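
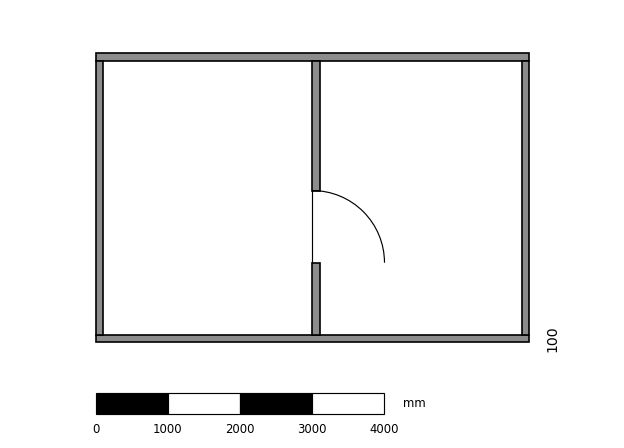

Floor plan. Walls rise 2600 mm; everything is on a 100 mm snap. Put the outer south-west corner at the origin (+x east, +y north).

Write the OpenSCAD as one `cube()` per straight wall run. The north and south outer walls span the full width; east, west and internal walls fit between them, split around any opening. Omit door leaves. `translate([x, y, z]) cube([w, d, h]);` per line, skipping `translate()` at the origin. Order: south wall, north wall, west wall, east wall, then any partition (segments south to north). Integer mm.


cube([6000, 100, 2600]);
translate([0, 3900, 0]) cube([6000, 100, 2600]);
translate([0, 100, 0]) cube([100, 3800, 2600]);
translate([5900, 100, 0]) cube([100, 3800, 2600]);
translate([3000, 100, 0]) cube([100, 1000, 2600]);
translate([3000, 2100, 0]) cube([100, 1800, 2600]);


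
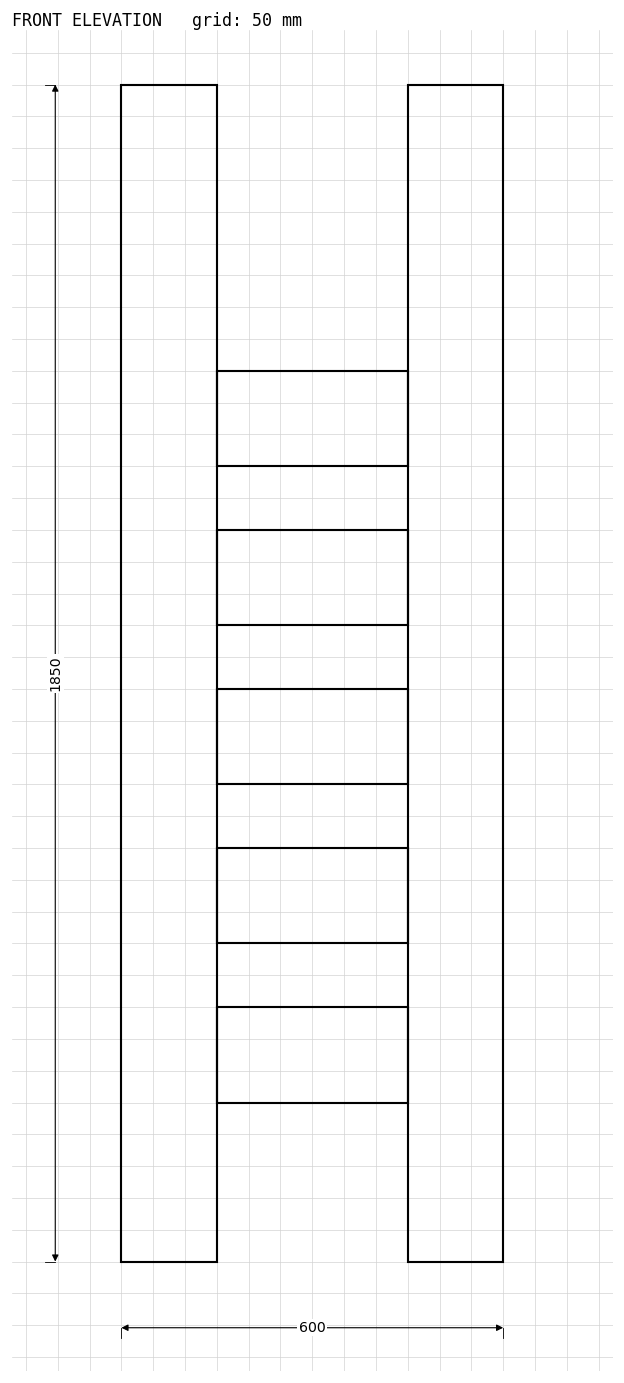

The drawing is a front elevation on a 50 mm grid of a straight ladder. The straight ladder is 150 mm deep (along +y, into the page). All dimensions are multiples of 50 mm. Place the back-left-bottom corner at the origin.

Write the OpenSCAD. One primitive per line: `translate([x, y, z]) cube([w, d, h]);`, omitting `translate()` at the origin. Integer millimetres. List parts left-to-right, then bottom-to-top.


cube([150, 150, 1850]);
translate([150, 0, 250]) cube([300, 150, 150]);
translate([150, 0, 500]) cube([300, 150, 150]);
translate([150, 0, 750]) cube([300, 150, 150]);
translate([150, 0, 1000]) cube([300, 150, 150]);
translate([150, 0, 1250]) cube([300, 150, 150]);
translate([450, 0, 0]) cube([150, 150, 1850]);


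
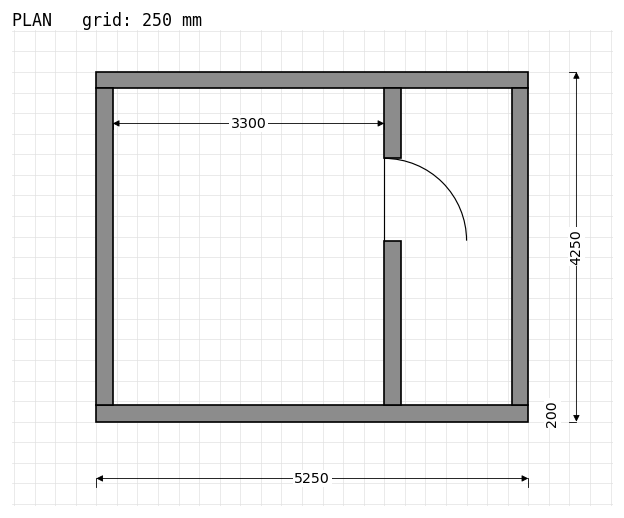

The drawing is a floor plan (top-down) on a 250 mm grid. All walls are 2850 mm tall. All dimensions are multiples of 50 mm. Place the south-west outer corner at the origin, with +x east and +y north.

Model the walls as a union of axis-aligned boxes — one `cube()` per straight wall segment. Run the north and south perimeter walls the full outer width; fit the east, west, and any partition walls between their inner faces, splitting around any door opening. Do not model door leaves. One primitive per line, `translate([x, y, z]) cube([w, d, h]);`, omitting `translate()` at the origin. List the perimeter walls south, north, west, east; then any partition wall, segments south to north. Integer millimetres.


cube([5250, 200, 2850]);
translate([0, 4050, 0]) cube([5250, 200, 2850]);
translate([0, 200, 0]) cube([200, 3850, 2850]);
translate([5050, 200, 0]) cube([200, 3850, 2850]);
translate([3500, 200, 0]) cube([200, 2000, 2850]);
translate([3500, 3200, 0]) cube([200, 850, 2850]);


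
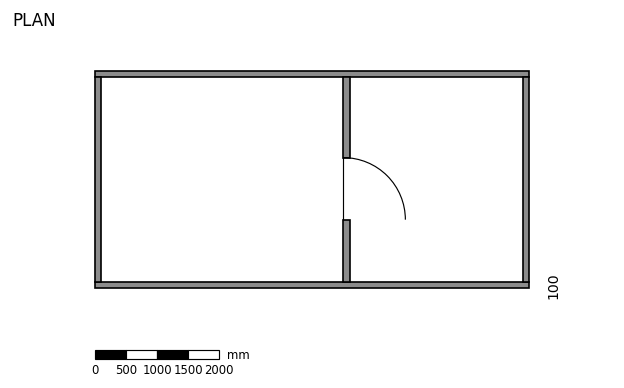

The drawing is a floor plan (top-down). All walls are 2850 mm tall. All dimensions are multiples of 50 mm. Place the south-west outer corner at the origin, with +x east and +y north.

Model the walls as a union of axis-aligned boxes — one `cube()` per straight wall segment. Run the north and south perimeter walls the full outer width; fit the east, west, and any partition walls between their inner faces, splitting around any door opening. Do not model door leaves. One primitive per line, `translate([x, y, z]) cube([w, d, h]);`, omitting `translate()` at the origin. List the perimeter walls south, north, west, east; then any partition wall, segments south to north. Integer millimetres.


cube([7000, 100, 2850]);
translate([0, 3400, 0]) cube([7000, 100, 2850]);
translate([0, 100, 0]) cube([100, 3300, 2850]);
translate([6900, 100, 0]) cube([100, 3300, 2850]);
translate([4000, 100, 0]) cube([100, 1000, 2850]);
translate([4000, 2100, 0]) cube([100, 1300, 2850]);


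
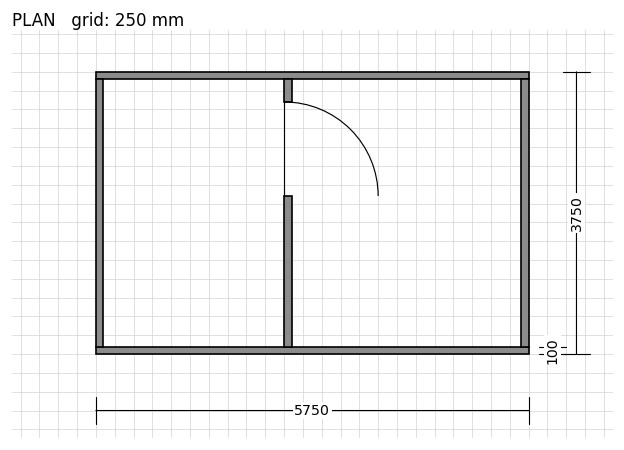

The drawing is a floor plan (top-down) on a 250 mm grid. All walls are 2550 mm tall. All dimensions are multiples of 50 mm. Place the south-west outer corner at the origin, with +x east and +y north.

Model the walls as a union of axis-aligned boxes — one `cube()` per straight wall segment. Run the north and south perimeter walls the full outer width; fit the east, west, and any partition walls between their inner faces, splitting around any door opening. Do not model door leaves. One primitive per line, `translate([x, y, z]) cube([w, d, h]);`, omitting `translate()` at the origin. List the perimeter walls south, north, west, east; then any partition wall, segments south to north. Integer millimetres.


cube([5750, 100, 2550]);
translate([0, 3650, 0]) cube([5750, 100, 2550]);
translate([0, 100, 0]) cube([100, 3550, 2550]);
translate([5650, 100, 0]) cube([100, 3550, 2550]);
translate([2500, 100, 0]) cube([100, 2000, 2550]);
translate([2500, 3350, 0]) cube([100, 300, 2550]);


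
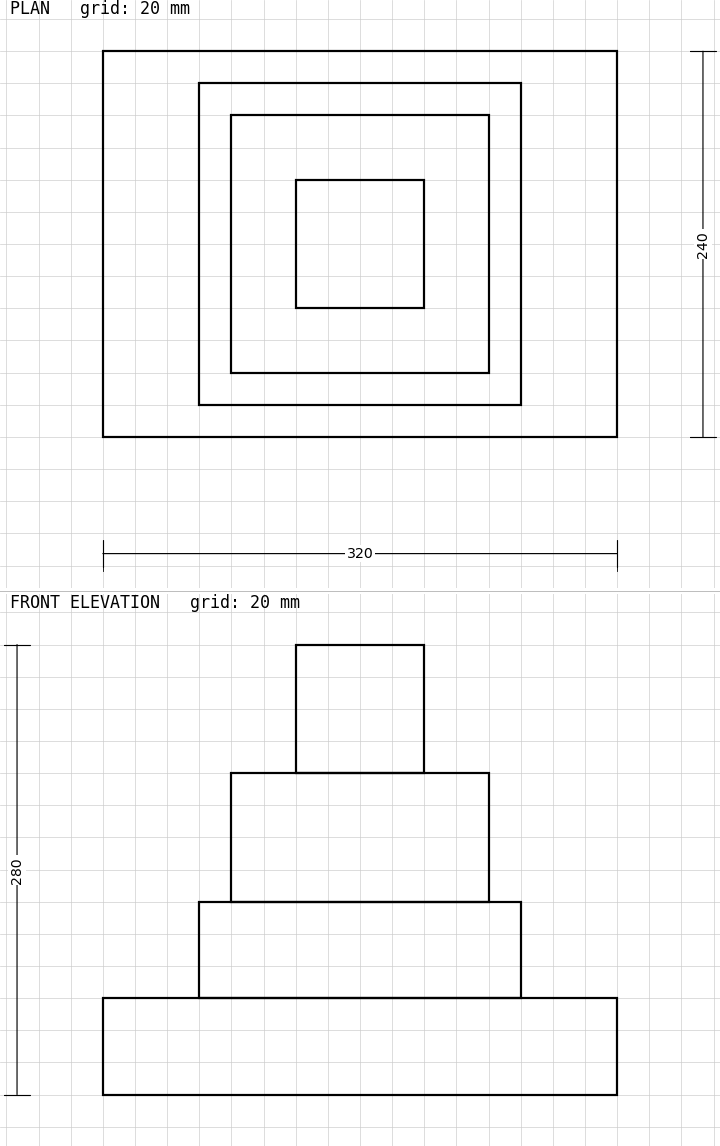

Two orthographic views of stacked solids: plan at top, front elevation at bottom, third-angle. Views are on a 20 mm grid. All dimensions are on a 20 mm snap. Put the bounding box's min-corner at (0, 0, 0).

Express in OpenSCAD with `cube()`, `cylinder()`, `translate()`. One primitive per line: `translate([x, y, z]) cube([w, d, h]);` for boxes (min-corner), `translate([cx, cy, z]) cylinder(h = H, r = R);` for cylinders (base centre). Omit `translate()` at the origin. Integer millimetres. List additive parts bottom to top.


cube([320, 240, 60]);
translate([60, 20, 60]) cube([200, 200, 60]);
translate([80, 40, 120]) cube([160, 160, 80]);
translate([120, 80, 200]) cube([80, 80, 80]);


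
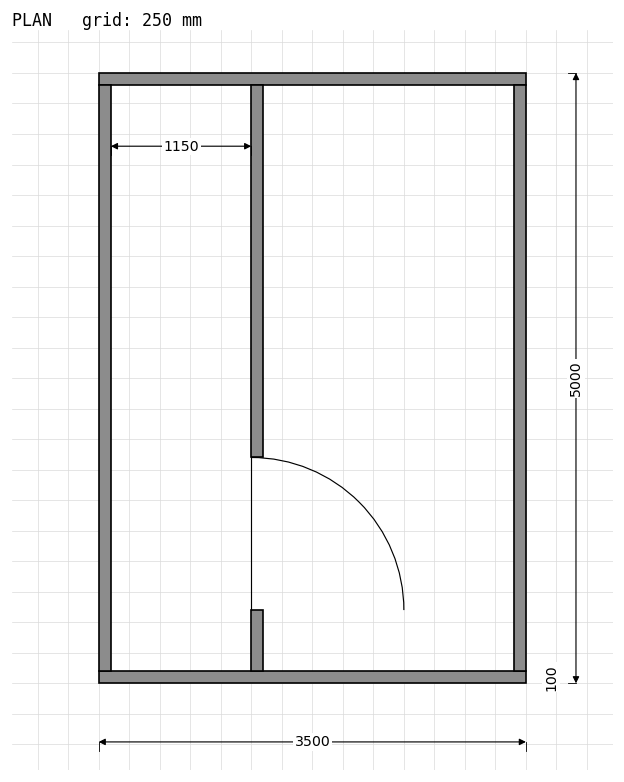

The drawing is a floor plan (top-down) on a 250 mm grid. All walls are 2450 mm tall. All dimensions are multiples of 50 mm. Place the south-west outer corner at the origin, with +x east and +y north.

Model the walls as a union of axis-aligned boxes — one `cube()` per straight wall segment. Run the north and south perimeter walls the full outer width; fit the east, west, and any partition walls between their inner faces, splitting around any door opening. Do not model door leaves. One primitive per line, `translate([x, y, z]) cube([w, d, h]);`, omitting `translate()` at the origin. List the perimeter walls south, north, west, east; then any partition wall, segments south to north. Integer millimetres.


cube([3500, 100, 2450]);
translate([0, 4900, 0]) cube([3500, 100, 2450]);
translate([0, 100, 0]) cube([100, 4800, 2450]);
translate([3400, 100, 0]) cube([100, 4800, 2450]);
translate([1250, 100, 0]) cube([100, 500, 2450]);
translate([1250, 1850, 0]) cube([100, 3050, 2450]);


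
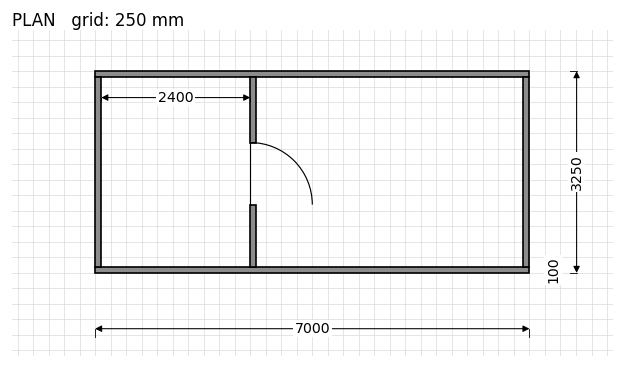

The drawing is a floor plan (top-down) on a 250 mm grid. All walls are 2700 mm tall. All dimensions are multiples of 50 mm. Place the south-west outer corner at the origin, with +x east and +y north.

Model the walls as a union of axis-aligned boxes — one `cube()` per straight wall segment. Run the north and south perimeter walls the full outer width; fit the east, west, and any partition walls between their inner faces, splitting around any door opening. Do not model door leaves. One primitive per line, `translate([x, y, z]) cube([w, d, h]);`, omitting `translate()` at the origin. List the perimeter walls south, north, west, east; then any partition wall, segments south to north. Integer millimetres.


cube([7000, 100, 2700]);
translate([0, 3150, 0]) cube([7000, 100, 2700]);
translate([0, 100, 0]) cube([100, 3050, 2700]);
translate([6900, 100, 0]) cube([100, 3050, 2700]);
translate([2500, 100, 0]) cube([100, 1000, 2700]);
translate([2500, 2100, 0]) cube([100, 1050, 2700]);


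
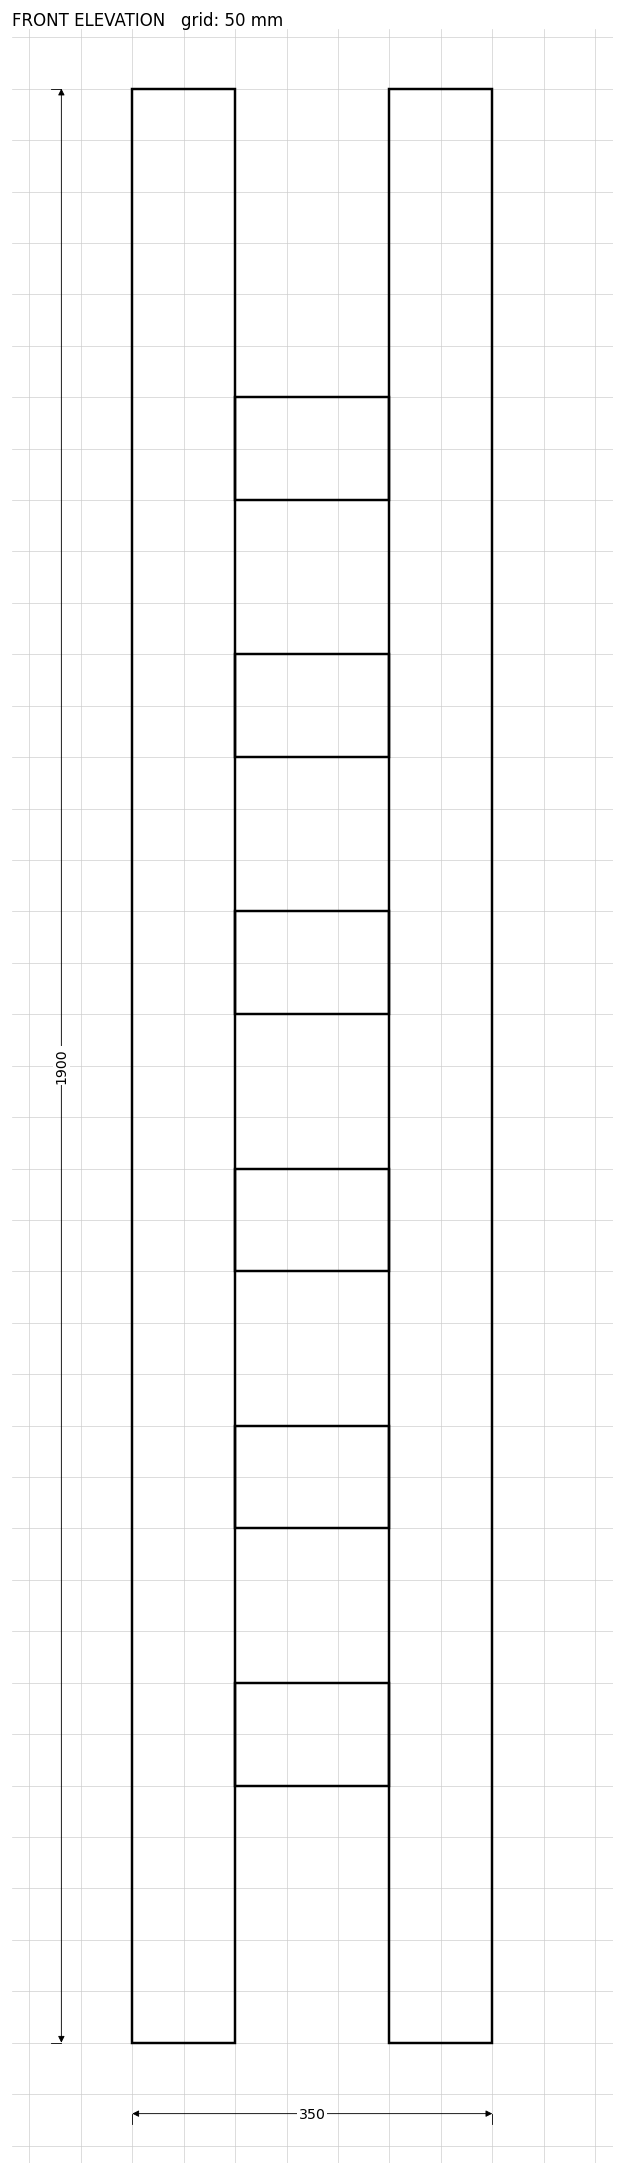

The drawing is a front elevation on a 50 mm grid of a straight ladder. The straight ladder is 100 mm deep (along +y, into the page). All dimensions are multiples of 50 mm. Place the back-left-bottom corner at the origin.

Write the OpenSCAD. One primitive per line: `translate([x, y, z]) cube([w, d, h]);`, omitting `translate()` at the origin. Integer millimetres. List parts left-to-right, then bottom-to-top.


cube([100, 100, 1900]);
translate([100, 0, 250]) cube([150, 100, 100]);
translate([100, 0, 500]) cube([150, 100, 100]);
translate([100, 0, 750]) cube([150, 100, 100]);
translate([100, 0, 1000]) cube([150, 100, 100]);
translate([100, 0, 1250]) cube([150, 100, 100]);
translate([100, 0, 1500]) cube([150, 100, 100]);
translate([250, 0, 0]) cube([100, 100, 1900]);


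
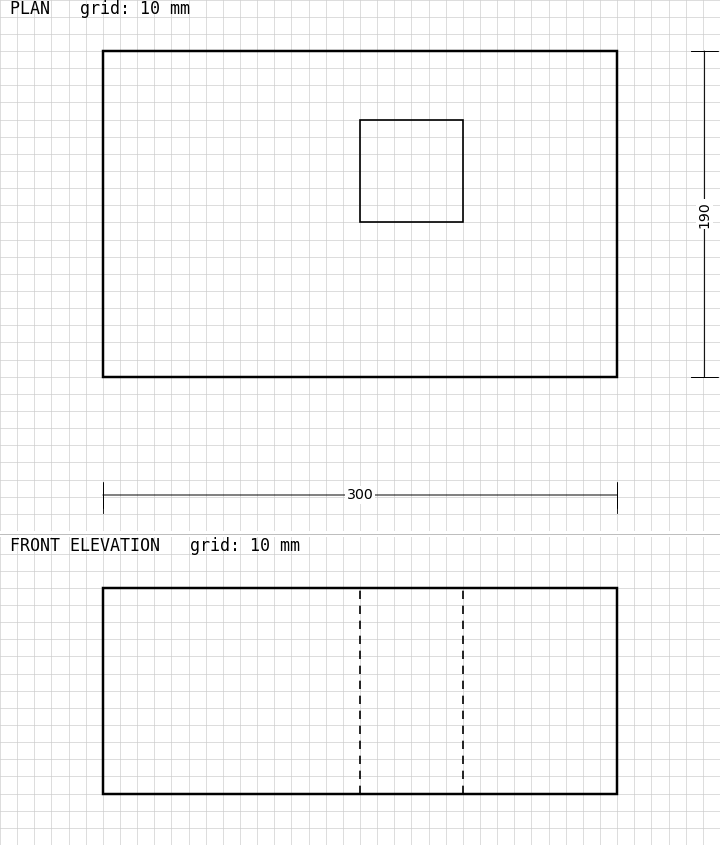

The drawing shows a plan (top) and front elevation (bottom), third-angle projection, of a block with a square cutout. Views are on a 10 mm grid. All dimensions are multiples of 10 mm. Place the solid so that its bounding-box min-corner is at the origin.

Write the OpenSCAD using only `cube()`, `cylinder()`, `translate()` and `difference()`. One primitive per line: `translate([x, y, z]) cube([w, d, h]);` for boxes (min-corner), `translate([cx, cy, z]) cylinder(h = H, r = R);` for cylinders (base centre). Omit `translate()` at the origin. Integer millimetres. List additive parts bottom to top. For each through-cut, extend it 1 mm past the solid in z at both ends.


difference() {
  cube([300, 190, 120]);
  translate([150, 90, -1]) cube([60, 60, 122]);
}


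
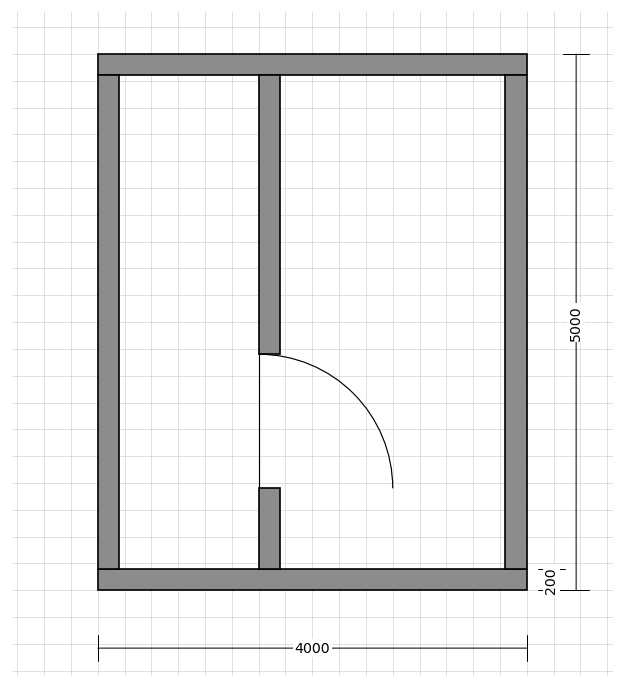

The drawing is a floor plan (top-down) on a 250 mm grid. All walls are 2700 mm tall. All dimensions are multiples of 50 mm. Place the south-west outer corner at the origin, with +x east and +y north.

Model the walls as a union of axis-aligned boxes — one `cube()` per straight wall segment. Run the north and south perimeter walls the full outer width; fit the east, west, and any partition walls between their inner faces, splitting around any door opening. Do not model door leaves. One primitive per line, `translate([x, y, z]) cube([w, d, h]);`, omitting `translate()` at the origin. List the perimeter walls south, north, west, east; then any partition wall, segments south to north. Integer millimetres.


cube([4000, 200, 2700]);
translate([0, 4800, 0]) cube([4000, 200, 2700]);
translate([0, 200, 0]) cube([200, 4600, 2700]);
translate([3800, 200, 0]) cube([200, 4600, 2700]);
translate([1500, 200, 0]) cube([200, 750, 2700]);
translate([1500, 2200, 0]) cube([200, 2600, 2700]);


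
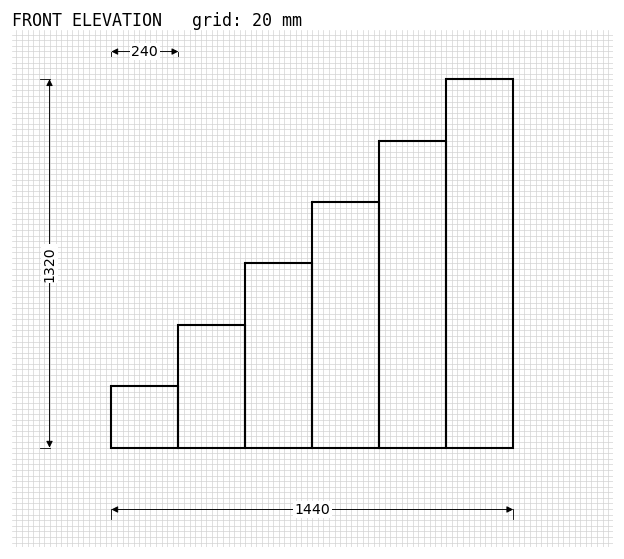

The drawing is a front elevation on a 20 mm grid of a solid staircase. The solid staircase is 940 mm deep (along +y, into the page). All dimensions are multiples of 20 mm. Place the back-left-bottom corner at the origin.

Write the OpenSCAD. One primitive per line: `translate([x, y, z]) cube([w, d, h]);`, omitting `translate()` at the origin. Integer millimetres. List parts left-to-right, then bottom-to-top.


cube([240, 940, 220]);
translate([240, 0, 0]) cube([240, 940, 440]);
translate([480, 0, 0]) cube([240, 940, 660]);
translate([720, 0, 0]) cube([240, 940, 880]);
translate([960, 0, 0]) cube([240, 940, 1100]);
translate([1200, 0, 0]) cube([240, 940, 1320]);


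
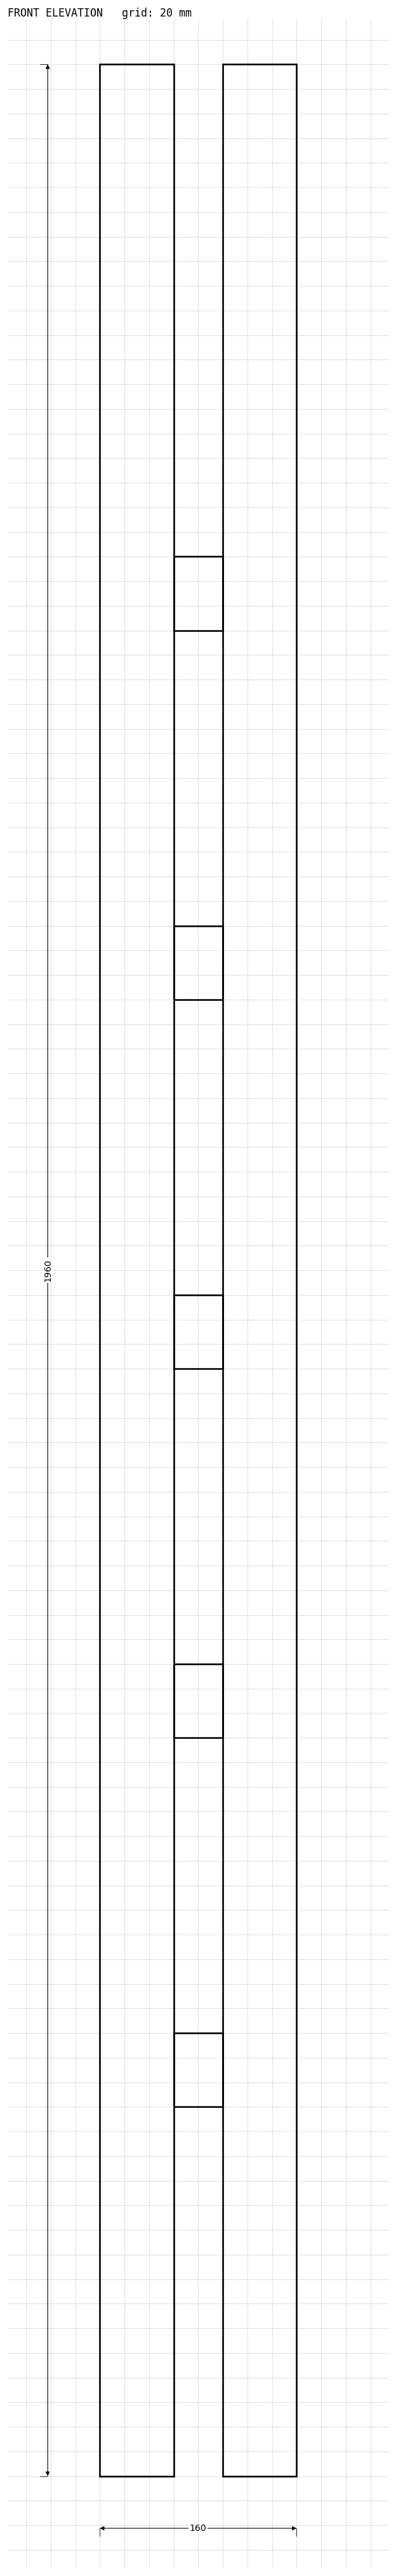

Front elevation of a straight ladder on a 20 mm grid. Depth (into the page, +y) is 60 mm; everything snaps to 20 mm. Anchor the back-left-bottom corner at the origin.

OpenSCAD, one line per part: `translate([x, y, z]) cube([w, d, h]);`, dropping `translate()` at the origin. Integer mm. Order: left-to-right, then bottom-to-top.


cube([60, 60, 1960]);
translate([60, 0, 300]) cube([40, 60, 60]);
translate([60, 0, 600]) cube([40, 60, 60]);
translate([60, 0, 900]) cube([40, 60, 60]);
translate([60, 0, 1200]) cube([40, 60, 60]);
translate([60, 0, 1500]) cube([40, 60, 60]);
translate([100, 0, 0]) cube([60, 60, 1960]);


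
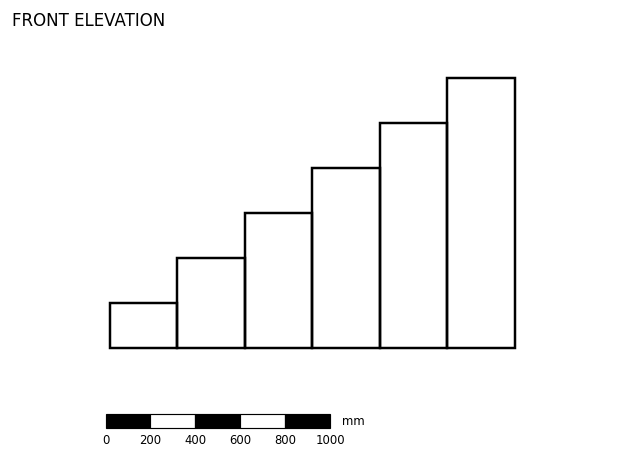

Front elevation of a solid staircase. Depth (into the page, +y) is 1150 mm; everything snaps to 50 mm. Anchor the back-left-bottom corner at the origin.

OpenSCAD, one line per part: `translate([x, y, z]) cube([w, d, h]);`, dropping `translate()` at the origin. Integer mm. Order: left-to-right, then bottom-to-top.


cube([300, 1150, 200]);
translate([300, 0, 0]) cube([300, 1150, 400]);
translate([600, 0, 0]) cube([300, 1150, 600]);
translate([900, 0, 0]) cube([300, 1150, 800]);
translate([1200, 0, 0]) cube([300, 1150, 1000]);
translate([1500, 0, 0]) cube([300, 1150, 1200]);


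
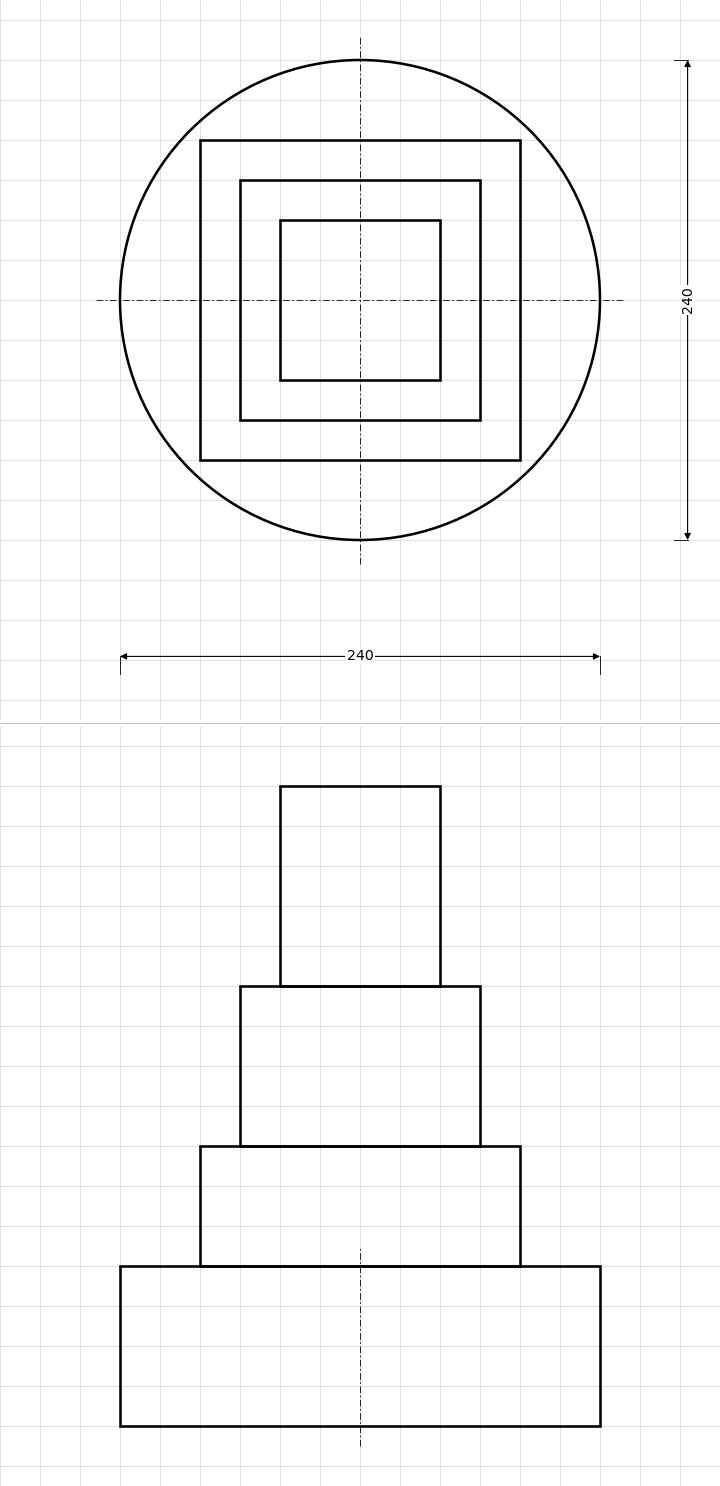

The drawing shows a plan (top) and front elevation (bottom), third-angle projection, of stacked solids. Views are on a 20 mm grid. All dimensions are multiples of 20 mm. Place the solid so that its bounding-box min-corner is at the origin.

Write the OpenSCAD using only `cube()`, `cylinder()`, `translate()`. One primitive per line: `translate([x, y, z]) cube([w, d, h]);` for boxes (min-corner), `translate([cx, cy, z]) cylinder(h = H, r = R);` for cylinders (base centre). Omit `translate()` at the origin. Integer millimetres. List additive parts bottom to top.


translate([120, 120, 0]) cylinder(h = 80, r = 120);
translate([40, 40, 80]) cube([160, 160, 60]);
translate([60, 60, 140]) cube([120, 120, 80]);
translate([80, 80, 220]) cube([80, 80, 100]);


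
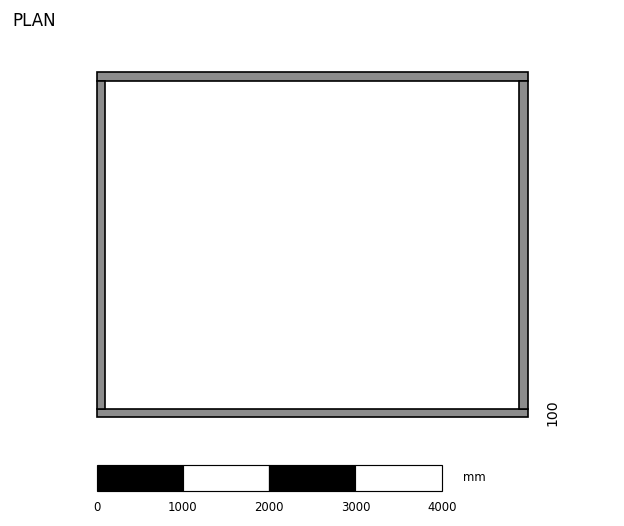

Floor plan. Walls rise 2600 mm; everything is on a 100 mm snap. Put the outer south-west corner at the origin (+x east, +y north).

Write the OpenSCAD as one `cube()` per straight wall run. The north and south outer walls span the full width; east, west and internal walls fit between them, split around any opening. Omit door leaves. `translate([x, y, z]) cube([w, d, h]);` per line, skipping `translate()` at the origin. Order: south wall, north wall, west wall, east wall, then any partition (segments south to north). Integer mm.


cube([5000, 100, 2600]);
translate([0, 3900, 0]) cube([5000, 100, 2600]);
translate([0, 100, 0]) cube([100, 3800, 2600]);
translate([4900, 100, 0]) cube([100, 3800, 2600]);


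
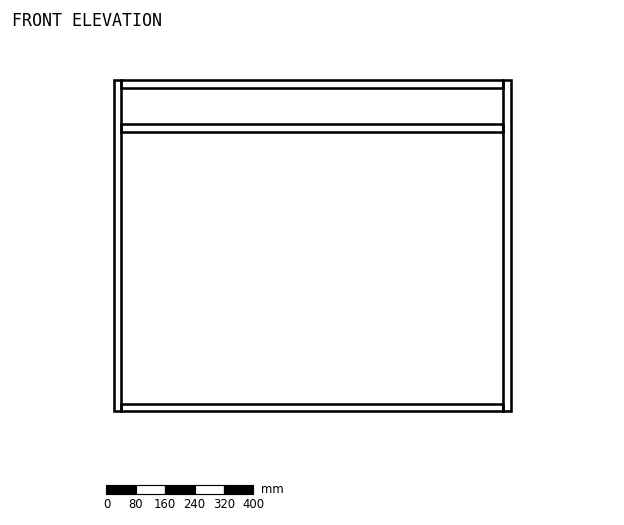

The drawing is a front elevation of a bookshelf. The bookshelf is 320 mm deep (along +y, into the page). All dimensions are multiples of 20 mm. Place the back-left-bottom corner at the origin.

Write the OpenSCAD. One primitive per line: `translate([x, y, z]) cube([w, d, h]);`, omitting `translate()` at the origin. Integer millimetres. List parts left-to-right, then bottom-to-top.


cube([20, 320, 900]);
translate([20, 0, 0]) cube([1040, 320, 20]);
translate([20, 0, 760]) cube([1040, 320, 20]);
translate([20, 0, 880]) cube([1040, 320, 20]);
translate([1060, 0, 0]) cube([20, 320, 900]);


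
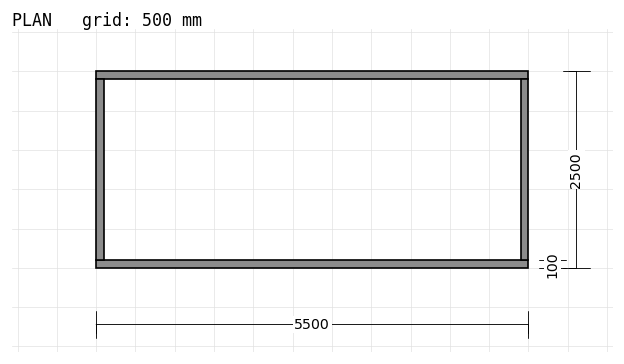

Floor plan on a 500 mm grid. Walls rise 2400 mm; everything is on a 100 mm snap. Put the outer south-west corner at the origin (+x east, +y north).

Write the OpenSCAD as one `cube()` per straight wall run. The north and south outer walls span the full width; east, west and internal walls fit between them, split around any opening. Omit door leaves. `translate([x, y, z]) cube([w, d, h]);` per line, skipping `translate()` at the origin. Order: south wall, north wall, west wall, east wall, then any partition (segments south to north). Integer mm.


cube([5500, 100, 2400]);
translate([0, 2400, 0]) cube([5500, 100, 2400]);
translate([0, 100, 0]) cube([100, 2300, 2400]);
translate([5400, 100, 0]) cube([100, 2300, 2400]);


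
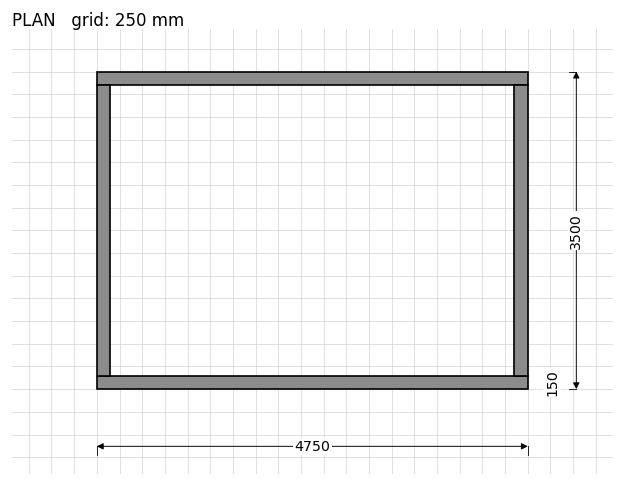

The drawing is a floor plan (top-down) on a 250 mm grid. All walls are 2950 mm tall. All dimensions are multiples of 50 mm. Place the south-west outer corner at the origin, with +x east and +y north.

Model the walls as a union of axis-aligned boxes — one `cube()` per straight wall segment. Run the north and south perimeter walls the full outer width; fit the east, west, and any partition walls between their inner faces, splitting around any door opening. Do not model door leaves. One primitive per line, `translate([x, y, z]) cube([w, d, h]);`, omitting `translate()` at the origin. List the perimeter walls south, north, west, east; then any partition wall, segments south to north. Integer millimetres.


cube([4750, 150, 2950]);
translate([0, 3350, 0]) cube([4750, 150, 2950]);
translate([0, 150, 0]) cube([150, 3200, 2950]);
translate([4600, 150, 0]) cube([150, 3200, 2950]);


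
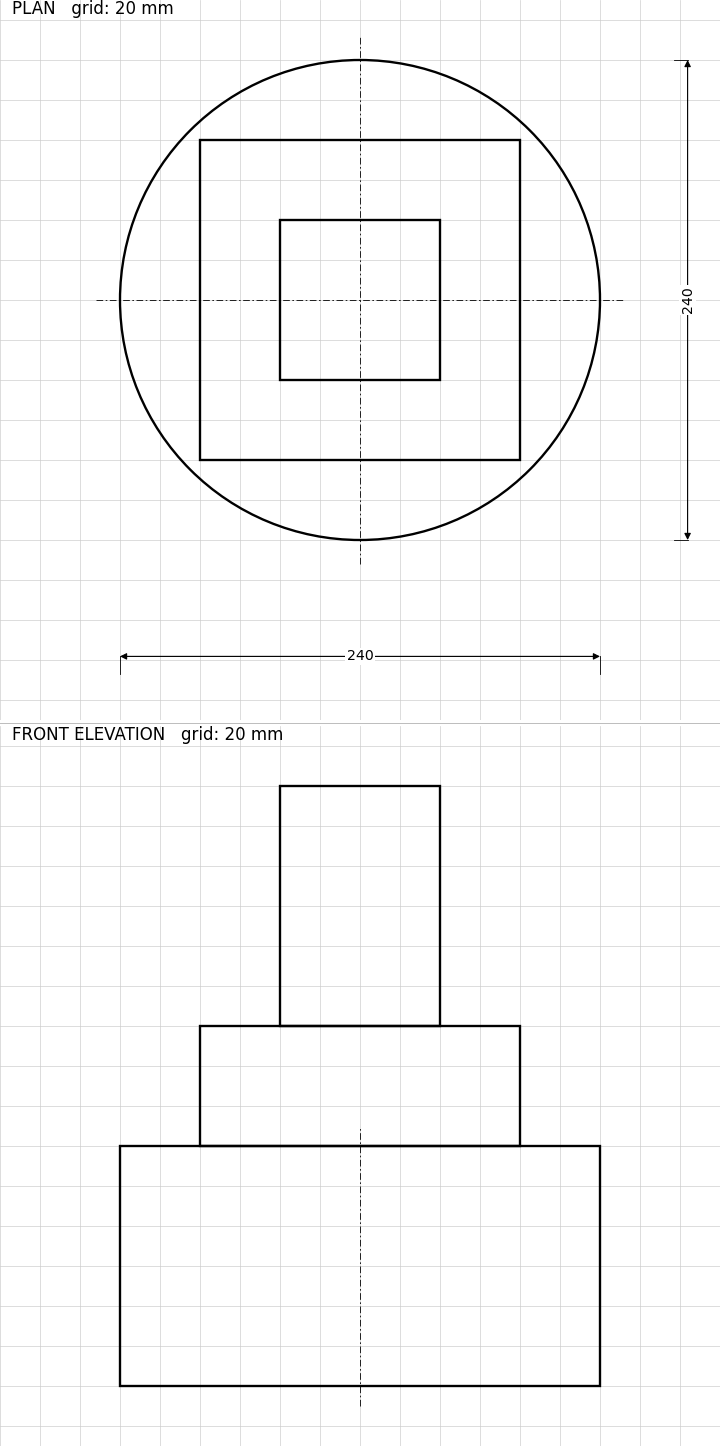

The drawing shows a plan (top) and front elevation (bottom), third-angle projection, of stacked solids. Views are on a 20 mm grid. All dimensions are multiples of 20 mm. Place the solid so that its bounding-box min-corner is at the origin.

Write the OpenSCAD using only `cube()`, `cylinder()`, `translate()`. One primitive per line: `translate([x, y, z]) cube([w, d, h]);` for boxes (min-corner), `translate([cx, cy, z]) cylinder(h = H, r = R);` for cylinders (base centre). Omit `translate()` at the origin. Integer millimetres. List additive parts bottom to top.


translate([120, 120, 0]) cylinder(h = 120, r = 120);
translate([40, 40, 120]) cube([160, 160, 60]);
translate([80, 80, 180]) cube([80, 80, 120]);


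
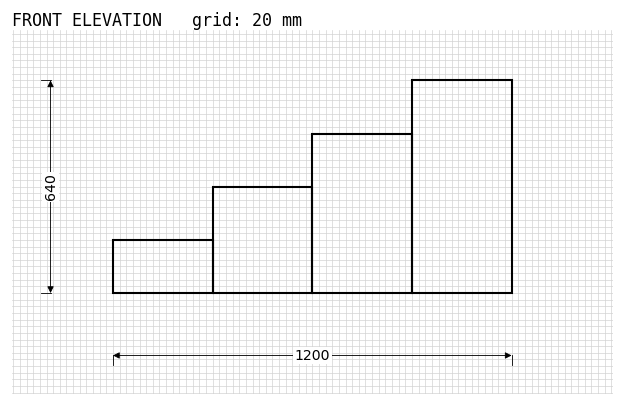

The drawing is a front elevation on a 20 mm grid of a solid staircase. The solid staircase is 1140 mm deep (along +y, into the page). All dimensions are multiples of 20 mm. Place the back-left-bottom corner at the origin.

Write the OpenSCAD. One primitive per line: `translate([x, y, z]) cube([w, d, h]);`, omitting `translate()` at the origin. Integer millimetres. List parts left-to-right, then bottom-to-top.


cube([300, 1140, 160]);
translate([300, 0, 0]) cube([300, 1140, 320]);
translate([600, 0, 0]) cube([300, 1140, 480]);
translate([900, 0, 0]) cube([300, 1140, 640]);


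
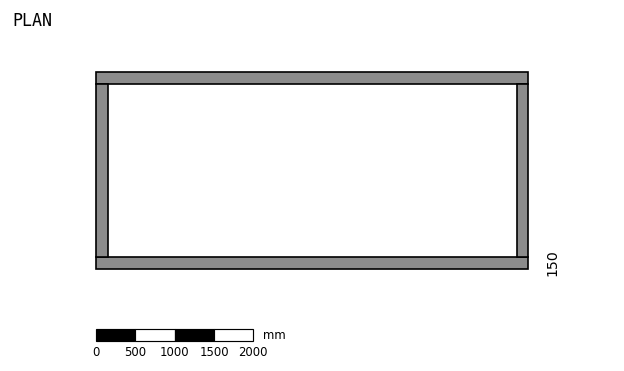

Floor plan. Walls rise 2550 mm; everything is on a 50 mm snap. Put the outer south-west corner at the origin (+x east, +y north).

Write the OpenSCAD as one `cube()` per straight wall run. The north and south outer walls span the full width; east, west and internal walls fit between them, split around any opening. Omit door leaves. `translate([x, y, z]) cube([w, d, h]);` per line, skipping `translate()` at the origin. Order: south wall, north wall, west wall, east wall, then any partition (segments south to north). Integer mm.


cube([5500, 150, 2550]);
translate([0, 2350, 0]) cube([5500, 150, 2550]);
translate([0, 150, 0]) cube([150, 2200, 2550]);
translate([5350, 150, 0]) cube([150, 2200, 2550]);


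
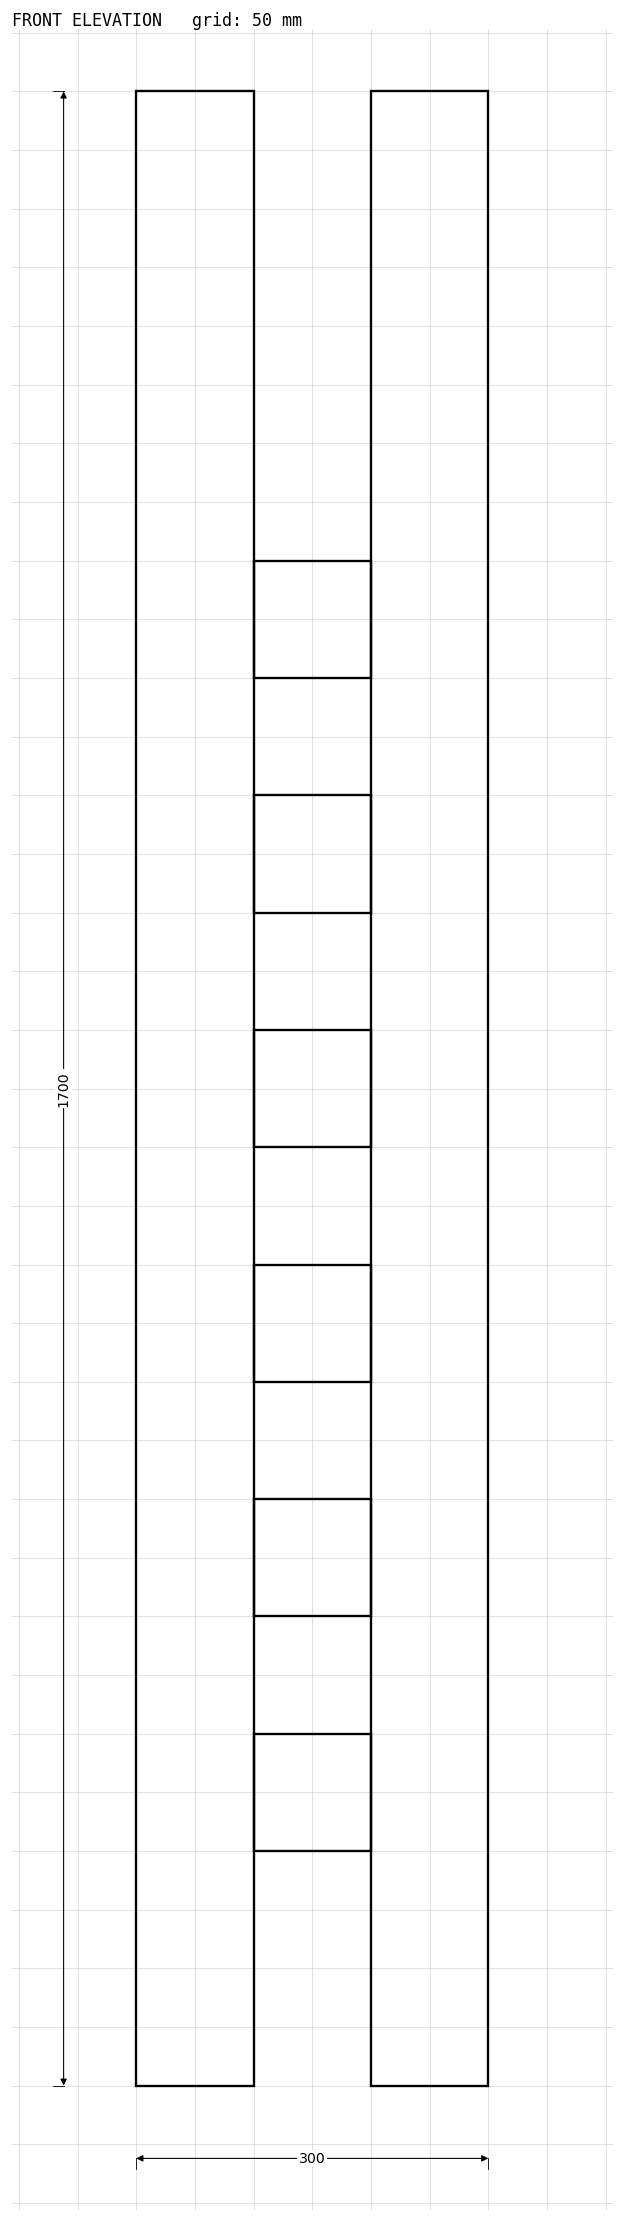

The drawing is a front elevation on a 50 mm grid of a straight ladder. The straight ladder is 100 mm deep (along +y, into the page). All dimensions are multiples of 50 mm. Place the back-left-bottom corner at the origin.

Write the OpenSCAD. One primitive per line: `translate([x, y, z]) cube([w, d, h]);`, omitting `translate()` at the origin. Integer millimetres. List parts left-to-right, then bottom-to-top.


cube([100, 100, 1700]);
translate([100, 0, 200]) cube([100, 100, 100]);
translate([100, 0, 400]) cube([100, 100, 100]);
translate([100, 0, 600]) cube([100, 100, 100]);
translate([100, 0, 800]) cube([100, 100, 100]);
translate([100, 0, 1000]) cube([100, 100, 100]);
translate([100, 0, 1200]) cube([100, 100, 100]);
translate([200, 0, 0]) cube([100, 100, 1700]);


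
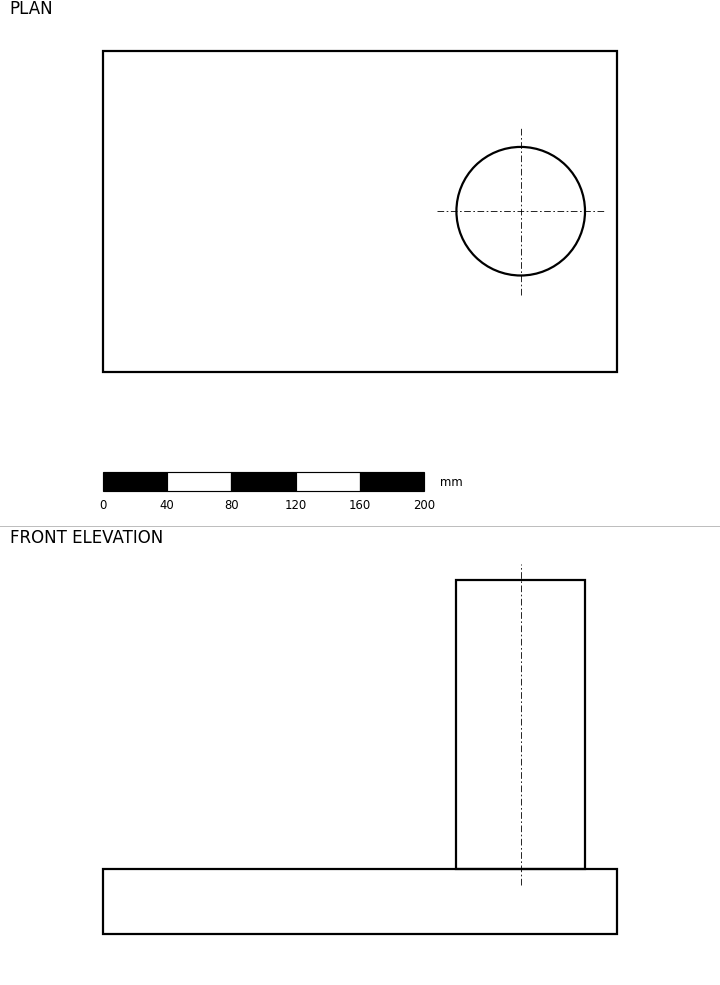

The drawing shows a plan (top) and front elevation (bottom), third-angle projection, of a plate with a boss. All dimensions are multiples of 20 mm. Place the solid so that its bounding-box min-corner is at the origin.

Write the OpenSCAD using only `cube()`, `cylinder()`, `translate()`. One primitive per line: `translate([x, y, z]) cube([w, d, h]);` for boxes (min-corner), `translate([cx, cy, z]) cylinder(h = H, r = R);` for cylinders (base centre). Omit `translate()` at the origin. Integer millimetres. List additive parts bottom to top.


cube([320, 200, 40]);
translate([260, 100, 40]) cylinder(h = 180, r = 40);


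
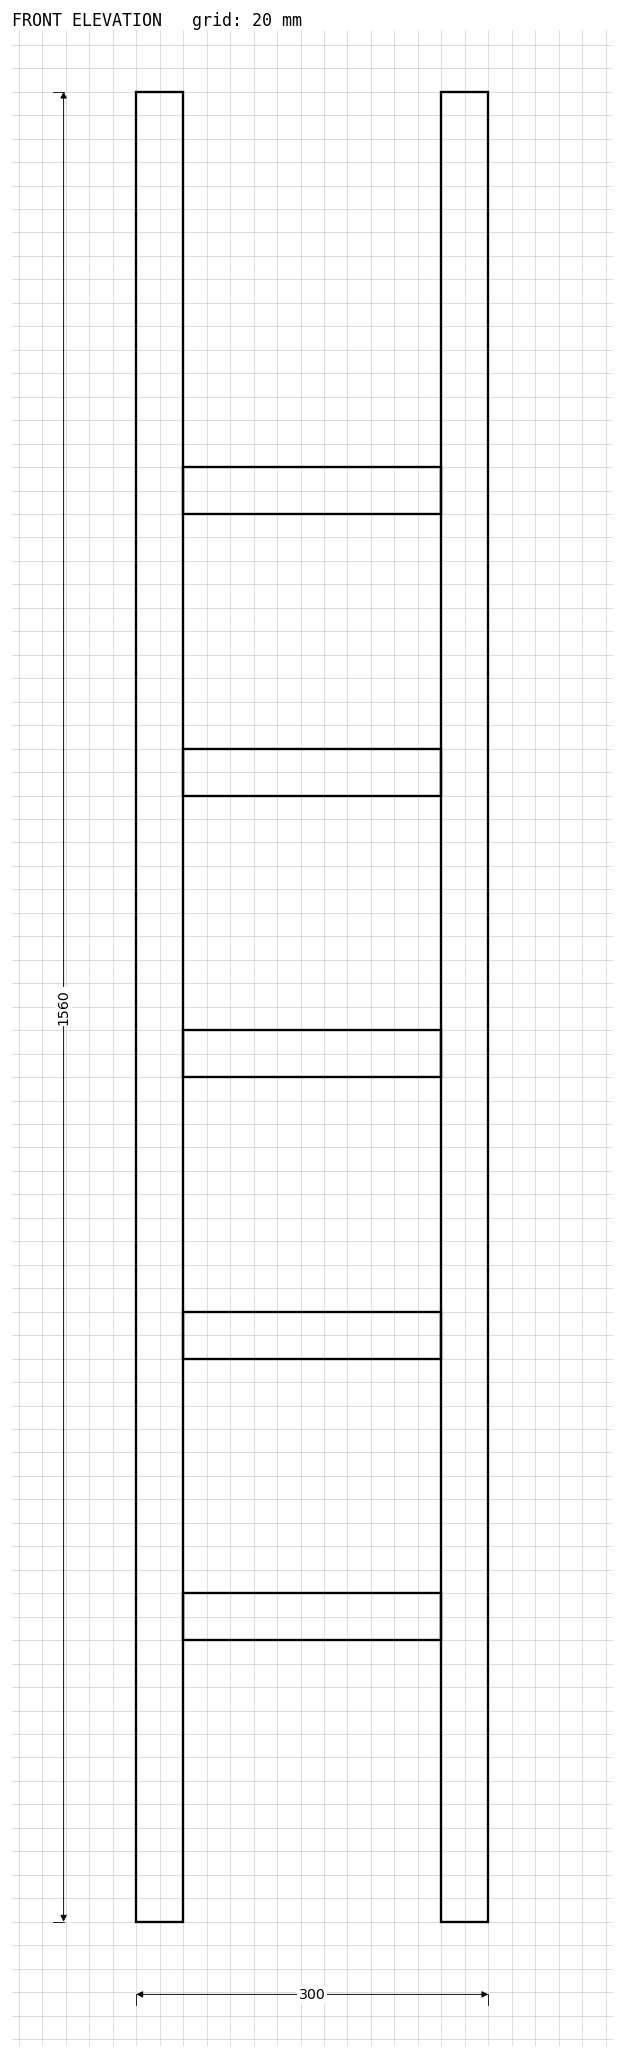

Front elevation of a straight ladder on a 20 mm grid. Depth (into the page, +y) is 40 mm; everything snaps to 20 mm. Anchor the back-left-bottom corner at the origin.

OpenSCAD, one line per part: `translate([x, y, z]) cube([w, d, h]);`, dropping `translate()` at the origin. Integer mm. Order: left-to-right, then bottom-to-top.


cube([40, 40, 1560]);
translate([40, 0, 240]) cube([220, 40, 40]);
translate([40, 0, 480]) cube([220, 40, 40]);
translate([40, 0, 720]) cube([220, 40, 40]);
translate([40, 0, 960]) cube([220, 40, 40]);
translate([40, 0, 1200]) cube([220, 40, 40]);
translate([260, 0, 0]) cube([40, 40, 1560]);


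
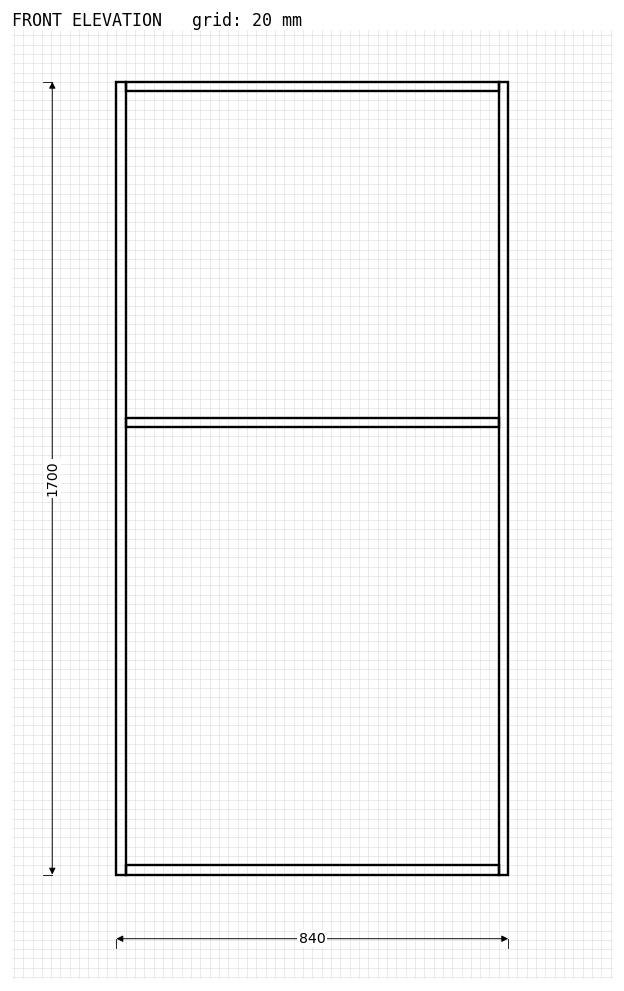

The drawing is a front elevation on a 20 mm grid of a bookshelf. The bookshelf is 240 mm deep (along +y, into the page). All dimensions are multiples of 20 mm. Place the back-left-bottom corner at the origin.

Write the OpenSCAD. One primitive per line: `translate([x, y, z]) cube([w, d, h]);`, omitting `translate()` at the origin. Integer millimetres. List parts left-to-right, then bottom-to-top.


cube([20, 240, 1700]);
translate([20, 0, 0]) cube([800, 240, 20]);
translate([20, 0, 960]) cube([800, 240, 20]);
translate([20, 0, 1680]) cube([800, 240, 20]);
translate([820, 0, 0]) cube([20, 240, 1700]);


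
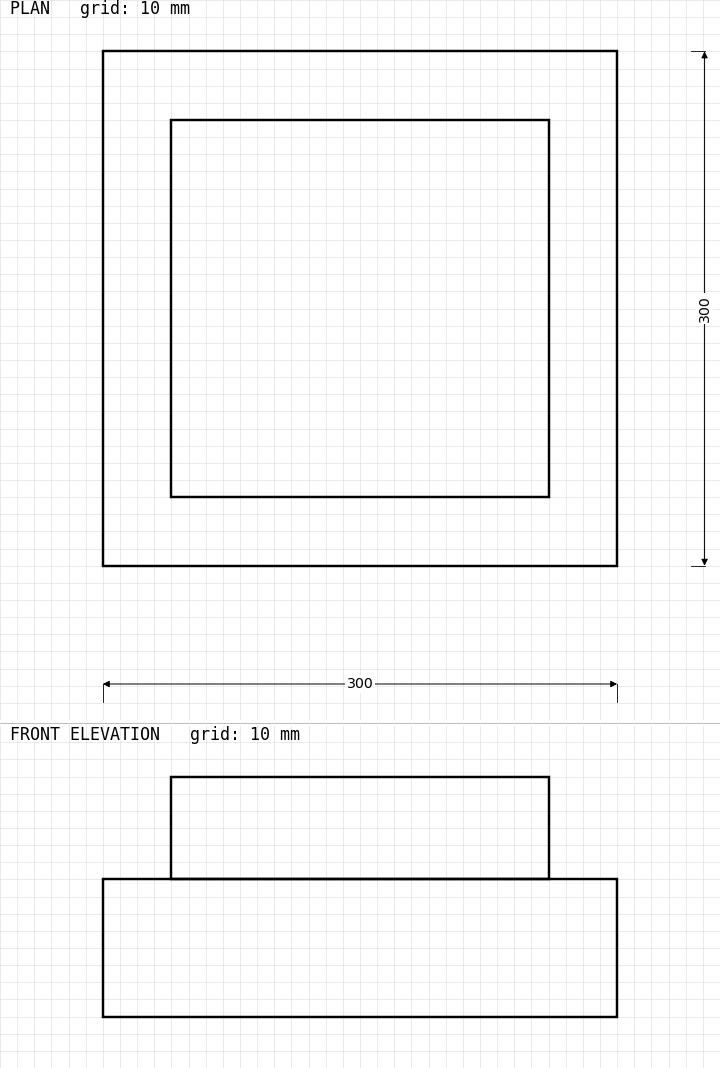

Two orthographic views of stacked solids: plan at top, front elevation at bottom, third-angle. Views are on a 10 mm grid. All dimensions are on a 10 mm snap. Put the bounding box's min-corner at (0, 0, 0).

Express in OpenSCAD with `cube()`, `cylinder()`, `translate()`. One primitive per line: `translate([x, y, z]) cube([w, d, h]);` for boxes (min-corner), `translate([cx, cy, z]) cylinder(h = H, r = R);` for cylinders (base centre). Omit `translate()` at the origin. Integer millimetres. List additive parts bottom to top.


cube([300, 300, 80]);
translate([40, 40, 80]) cube([220, 220, 60]);


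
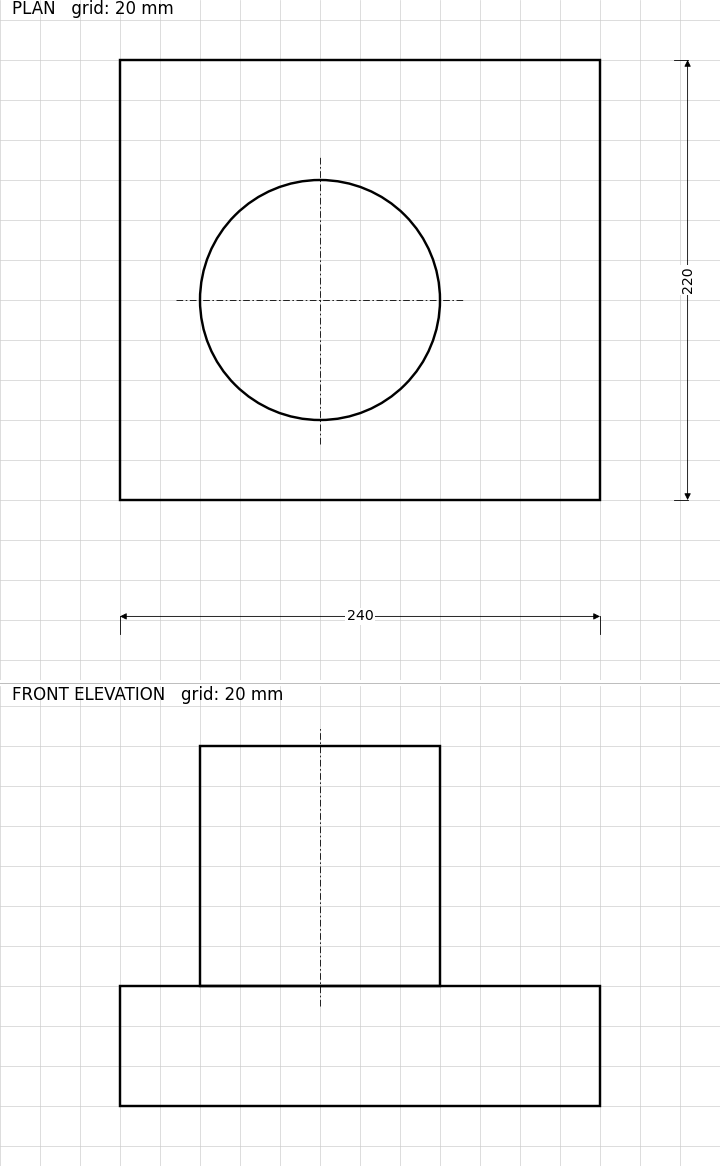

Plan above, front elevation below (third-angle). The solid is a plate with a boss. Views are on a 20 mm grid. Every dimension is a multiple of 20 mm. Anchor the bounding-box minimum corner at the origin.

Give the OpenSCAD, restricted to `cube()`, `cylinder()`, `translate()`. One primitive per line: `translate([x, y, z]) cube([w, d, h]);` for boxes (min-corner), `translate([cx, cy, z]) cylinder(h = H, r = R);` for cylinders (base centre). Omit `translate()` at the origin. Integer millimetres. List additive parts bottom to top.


cube([240, 220, 60]);
translate([100, 100, 60]) cylinder(h = 120, r = 60);


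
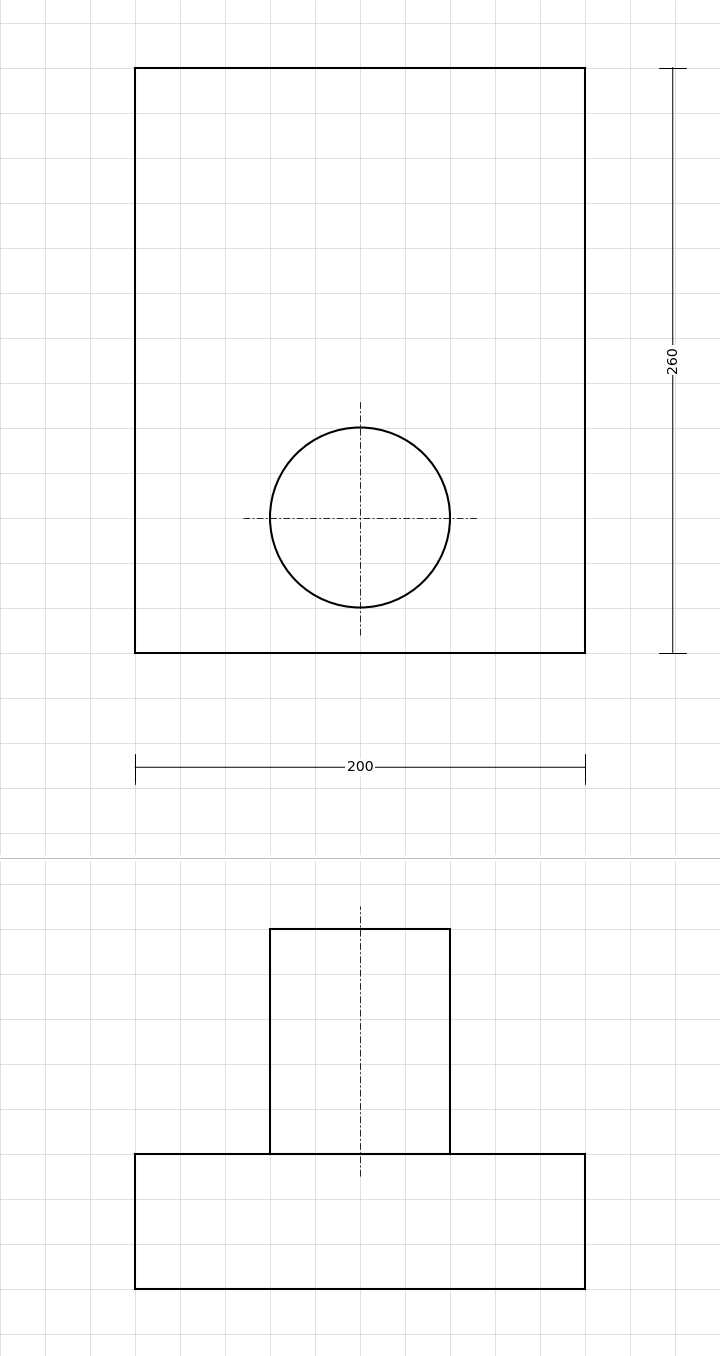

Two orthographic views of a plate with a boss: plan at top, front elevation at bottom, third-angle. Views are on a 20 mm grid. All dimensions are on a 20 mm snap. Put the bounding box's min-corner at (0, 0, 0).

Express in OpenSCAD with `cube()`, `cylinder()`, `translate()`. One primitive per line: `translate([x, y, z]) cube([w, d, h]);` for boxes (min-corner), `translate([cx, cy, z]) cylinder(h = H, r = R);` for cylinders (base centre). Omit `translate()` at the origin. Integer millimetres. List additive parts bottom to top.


cube([200, 260, 60]);
translate([100, 60, 60]) cylinder(h = 100, r = 40);


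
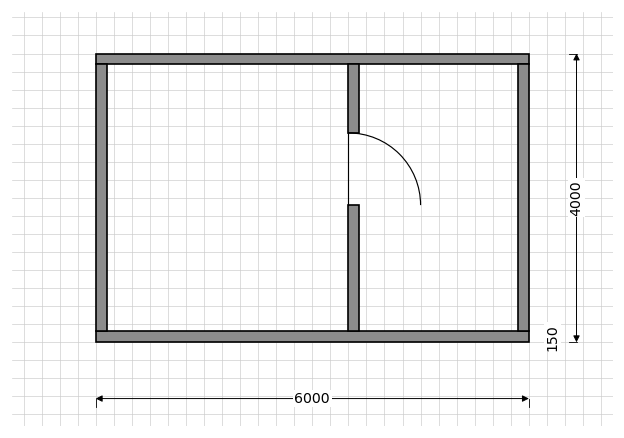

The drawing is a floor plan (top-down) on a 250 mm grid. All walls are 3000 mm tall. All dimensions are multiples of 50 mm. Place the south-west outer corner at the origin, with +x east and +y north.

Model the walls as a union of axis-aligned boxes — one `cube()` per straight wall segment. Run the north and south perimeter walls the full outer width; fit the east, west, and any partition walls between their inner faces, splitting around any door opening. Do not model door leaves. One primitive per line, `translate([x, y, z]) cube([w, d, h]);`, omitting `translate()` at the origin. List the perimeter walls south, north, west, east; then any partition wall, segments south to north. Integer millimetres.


cube([6000, 150, 3000]);
translate([0, 3850, 0]) cube([6000, 150, 3000]);
translate([0, 150, 0]) cube([150, 3700, 3000]);
translate([5850, 150, 0]) cube([150, 3700, 3000]);
translate([3500, 150, 0]) cube([150, 1750, 3000]);
translate([3500, 2900, 0]) cube([150, 950, 3000]);


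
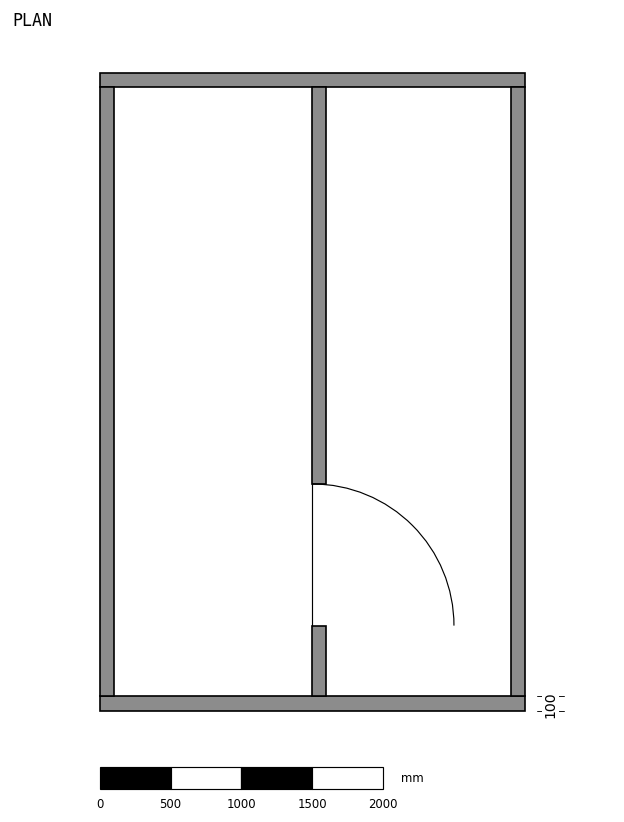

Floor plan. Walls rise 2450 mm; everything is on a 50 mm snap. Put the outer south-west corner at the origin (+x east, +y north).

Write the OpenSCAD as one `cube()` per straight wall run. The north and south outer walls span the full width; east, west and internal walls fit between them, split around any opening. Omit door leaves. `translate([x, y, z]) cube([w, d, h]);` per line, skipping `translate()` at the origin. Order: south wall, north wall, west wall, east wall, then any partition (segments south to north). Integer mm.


cube([3000, 100, 2450]);
translate([0, 4400, 0]) cube([3000, 100, 2450]);
translate([0, 100, 0]) cube([100, 4300, 2450]);
translate([2900, 100, 0]) cube([100, 4300, 2450]);
translate([1500, 100, 0]) cube([100, 500, 2450]);
translate([1500, 1600, 0]) cube([100, 2800, 2450]);


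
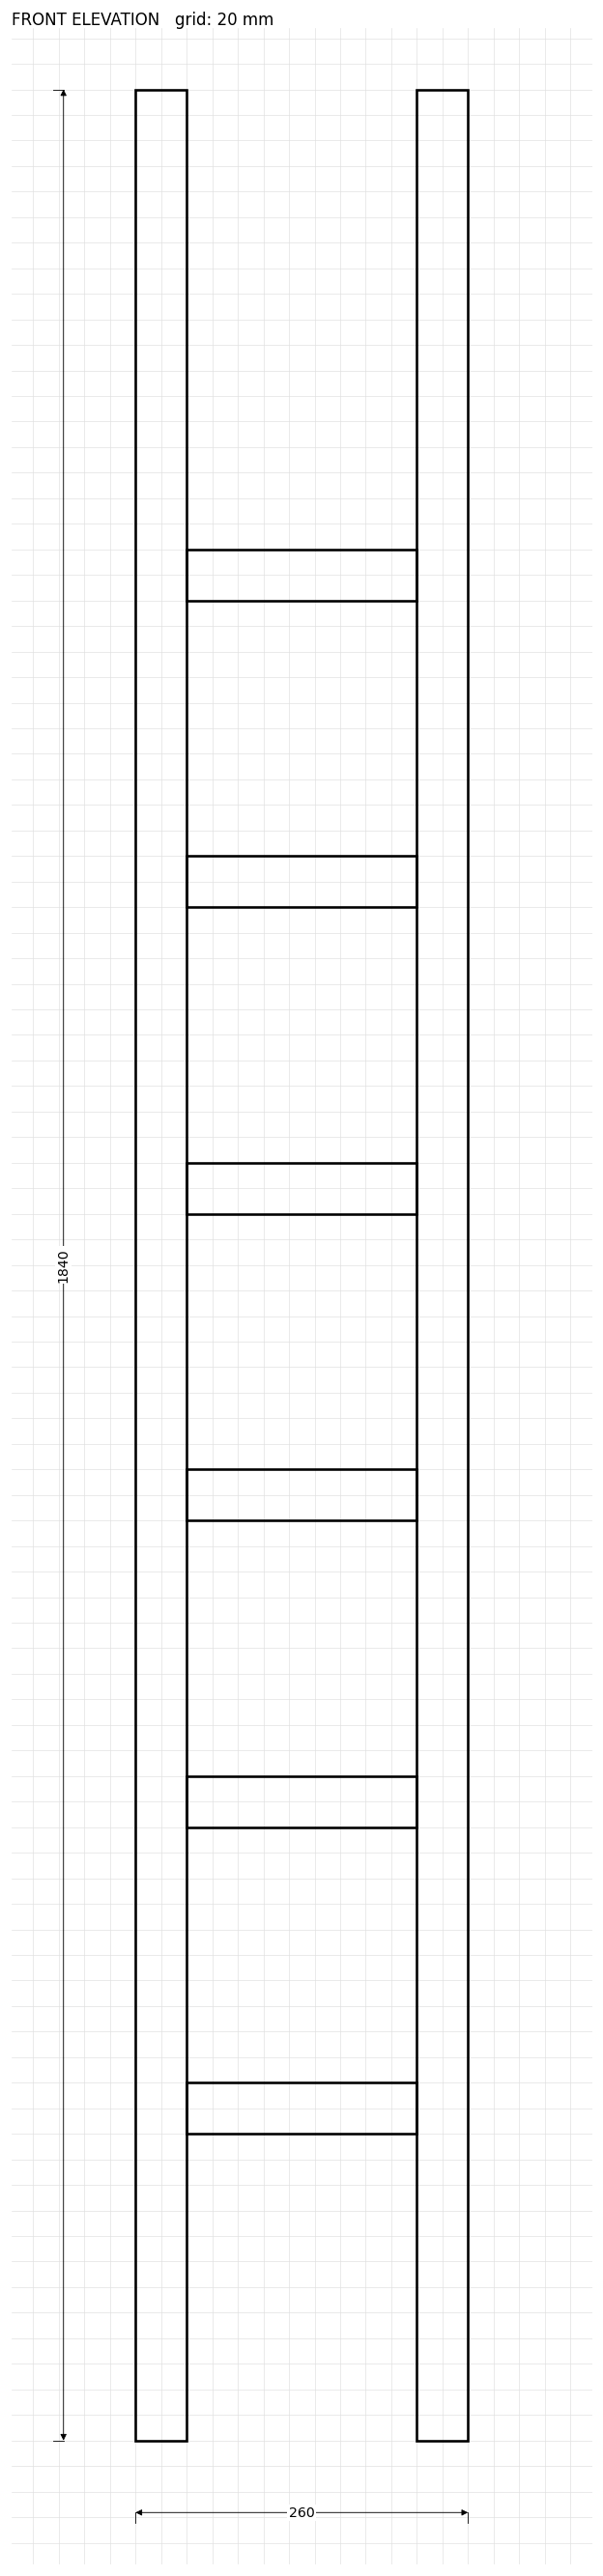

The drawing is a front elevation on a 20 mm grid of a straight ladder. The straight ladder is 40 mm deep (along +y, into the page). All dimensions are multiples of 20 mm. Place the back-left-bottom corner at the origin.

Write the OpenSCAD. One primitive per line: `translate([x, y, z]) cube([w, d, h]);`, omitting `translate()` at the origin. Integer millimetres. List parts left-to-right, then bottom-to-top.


cube([40, 40, 1840]);
translate([40, 0, 240]) cube([180, 40, 40]);
translate([40, 0, 480]) cube([180, 40, 40]);
translate([40, 0, 720]) cube([180, 40, 40]);
translate([40, 0, 960]) cube([180, 40, 40]);
translate([40, 0, 1200]) cube([180, 40, 40]);
translate([40, 0, 1440]) cube([180, 40, 40]);
translate([220, 0, 0]) cube([40, 40, 1840]);


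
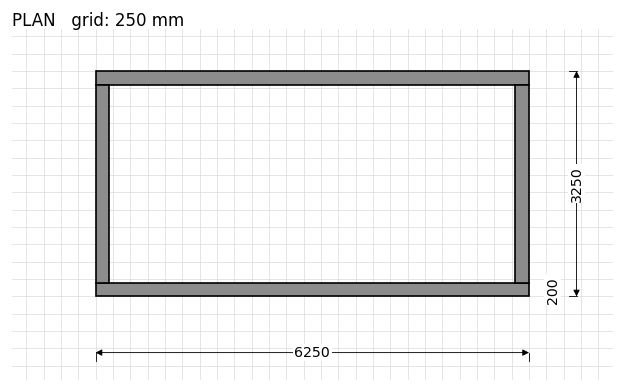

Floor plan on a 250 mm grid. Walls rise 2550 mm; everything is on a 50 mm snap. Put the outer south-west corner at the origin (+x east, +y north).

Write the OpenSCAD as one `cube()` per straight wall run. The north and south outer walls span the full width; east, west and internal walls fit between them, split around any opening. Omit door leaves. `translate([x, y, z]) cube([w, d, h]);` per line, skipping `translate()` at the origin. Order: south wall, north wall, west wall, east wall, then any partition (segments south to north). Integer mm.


cube([6250, 200, 2550]);
translate([0, 3050, 0]) cube([6250, 200, 2550]);
translate([0, 200, 0]) cube([200, 2850, 2550]);
translate([6050, 200, 0]) cube([200, 2850, 2550]);


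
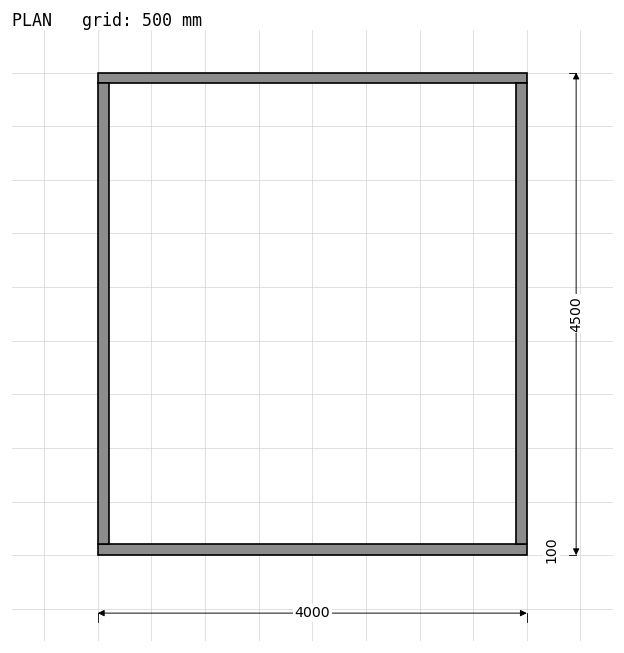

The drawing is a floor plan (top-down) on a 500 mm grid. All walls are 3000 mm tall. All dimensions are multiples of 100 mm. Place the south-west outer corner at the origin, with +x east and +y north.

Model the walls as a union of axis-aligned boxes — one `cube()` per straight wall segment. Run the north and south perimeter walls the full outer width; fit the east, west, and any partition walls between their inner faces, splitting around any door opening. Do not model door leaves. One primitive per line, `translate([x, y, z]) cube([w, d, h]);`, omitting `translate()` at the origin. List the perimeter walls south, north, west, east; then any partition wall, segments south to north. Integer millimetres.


cube([4000, 100, 3000]);
translate([0, 4400, 0]) cube([4000, 100, 3000]);
translate([0, 100, 0]) cube([100, 4300, 3000]);
translate([3900, 100, 0]) cube([100, 4300, 3000]);


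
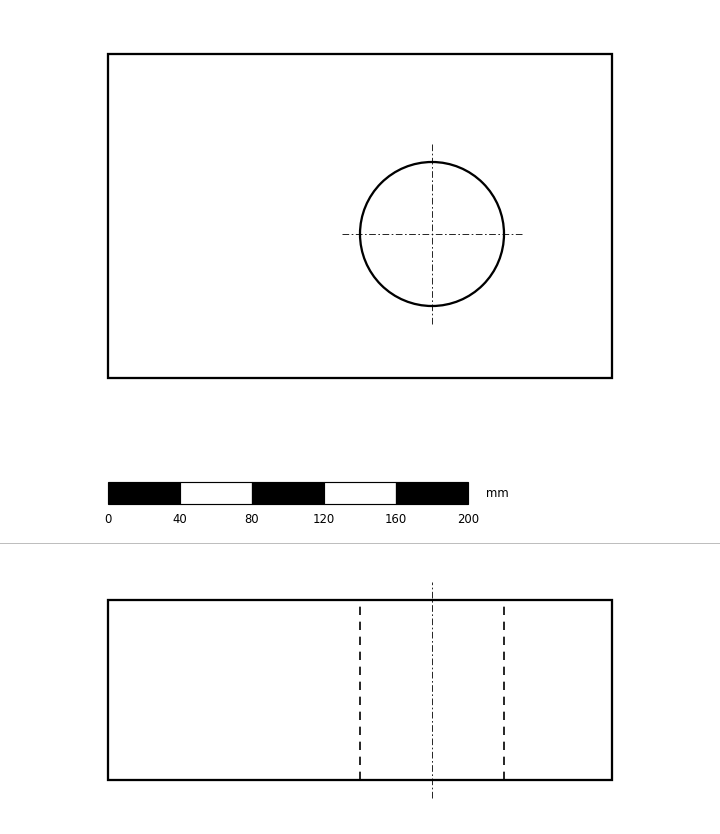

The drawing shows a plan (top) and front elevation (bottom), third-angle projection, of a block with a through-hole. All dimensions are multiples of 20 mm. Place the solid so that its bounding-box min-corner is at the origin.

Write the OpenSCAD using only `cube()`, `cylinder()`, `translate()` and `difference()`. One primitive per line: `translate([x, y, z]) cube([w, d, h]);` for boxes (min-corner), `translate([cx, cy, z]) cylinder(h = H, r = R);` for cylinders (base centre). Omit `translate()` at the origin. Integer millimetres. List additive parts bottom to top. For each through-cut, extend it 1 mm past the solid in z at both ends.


difference() {
  cube([280, 180, 100]);
  translate([180, 80, -1]) cylinder(h = 102, r = 40);
}
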